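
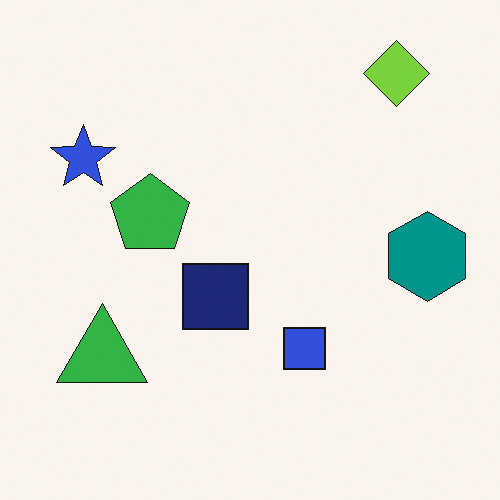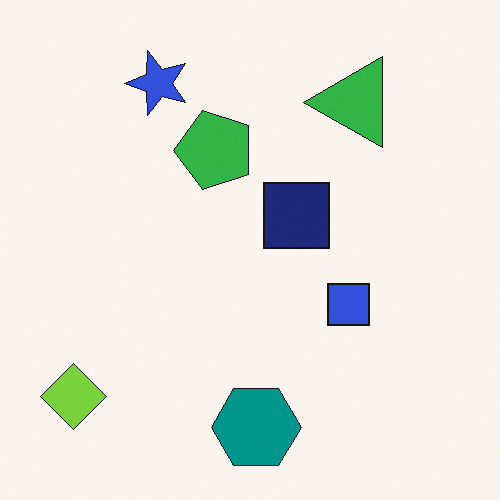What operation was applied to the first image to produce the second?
The transformation is: transposed (reflected across the top-left ↔ bottom-right diagonal).

Shapes have swapped their row and column positions — what was in the top-right is now in the bottom-left — a diagonal reflection.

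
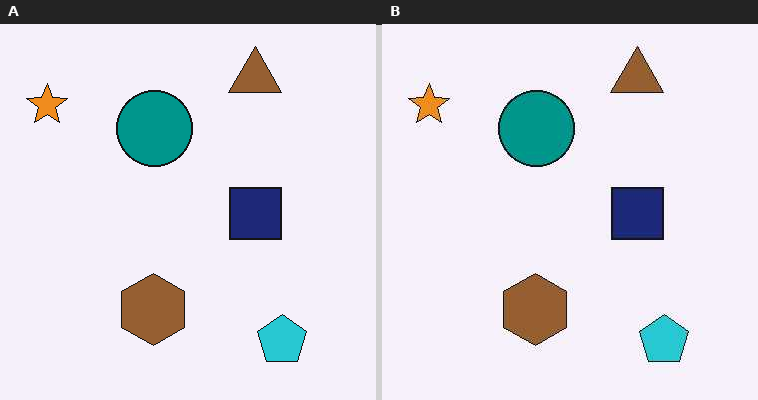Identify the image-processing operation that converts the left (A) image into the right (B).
JPEG-compressed with visible artifacts.

Blocky 8×8 compression artifacts appear around shape edges and the flat background shows ringing — characteristic JPEG degradation.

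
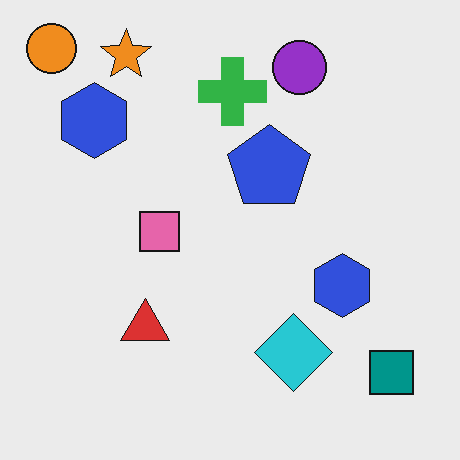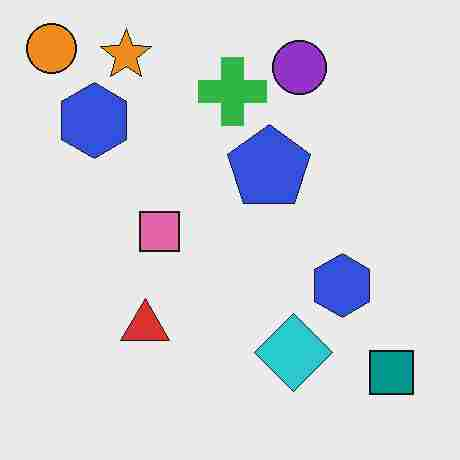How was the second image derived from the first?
This is the original image heavily JPEG-compressed with obvious blocking artifacts.

Blocky 8×8 compression artifacts appear around shape edges and the flat background shows ringing — characteristic JPEG degradation.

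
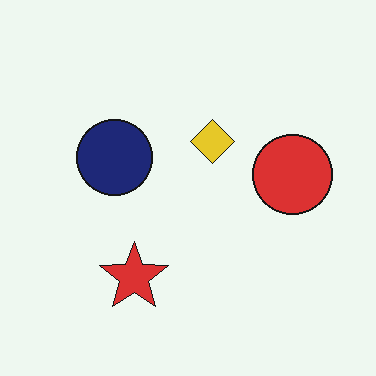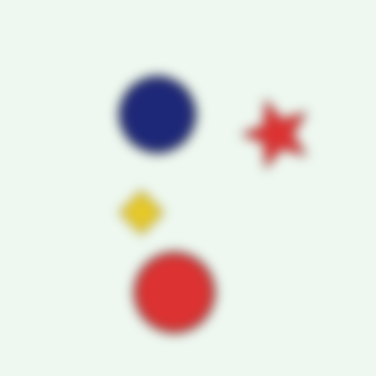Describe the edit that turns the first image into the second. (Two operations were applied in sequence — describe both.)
The transformation is: strongly gaussian-blurred, then transposed (reflected across the top-left ↔ bottom-right diagonal).

Shape edges and outlines are uniformly softened across the whole image. Shapes have swapped their row and column positions — what was in the top-right is now in the bottom-left — a diagonal reflection.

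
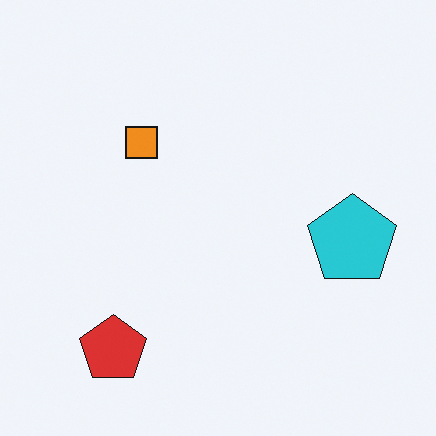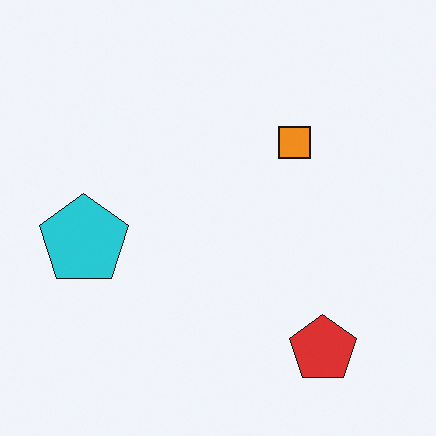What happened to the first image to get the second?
Flipped horizontally (left ↔ right).

The cyan pentagon is in the right of the first image and the left of the second — shapes on opposite sides of the vertical midline have swapped in a mirror flip.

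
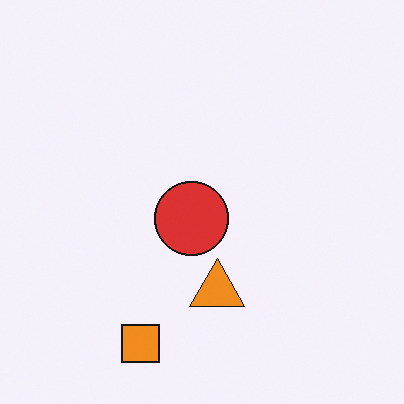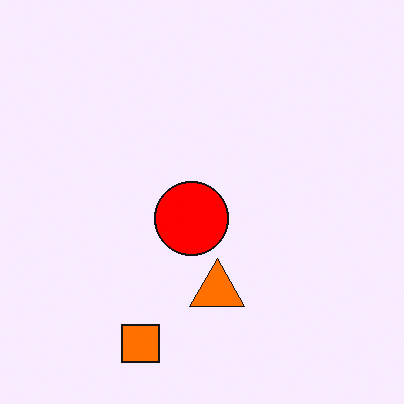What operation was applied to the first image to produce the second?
The transformation is: made much more vivid (saturation change).

All colors are more vivid — a global saturation change.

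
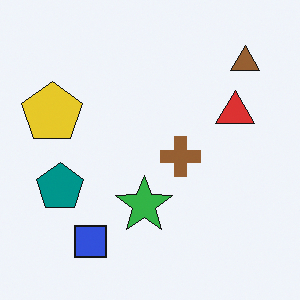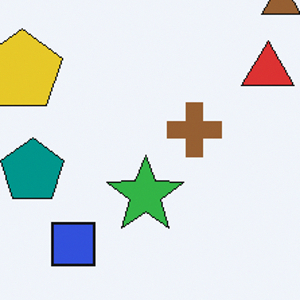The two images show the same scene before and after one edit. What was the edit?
It was cropped to a modestly smaller region and rescaled.

The visible shapes are larger and the field of view is narrower; shapes near the original edges may be partly or wholly outside the frame — a crop-and-rescale.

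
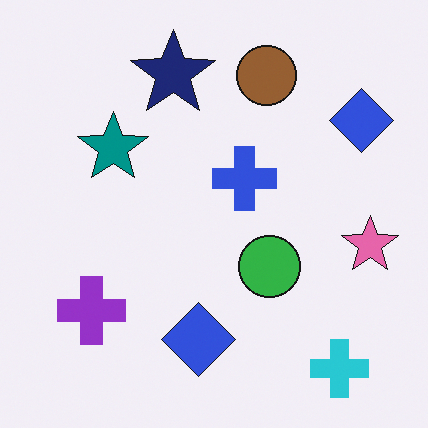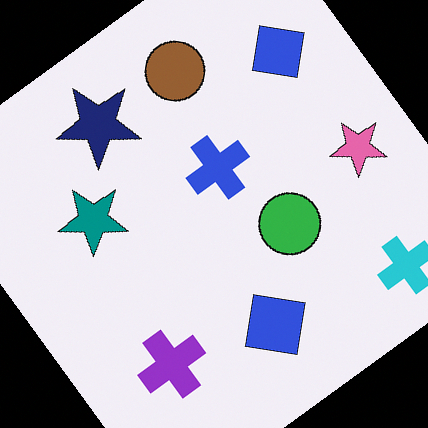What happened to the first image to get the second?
This is the original image rotated counter-clockwise by a large amount — several tens of degrees.

Every shape is tilted by the same angle and the image corners show triangular fill wedges — a whole-image rotation by a non-right angle.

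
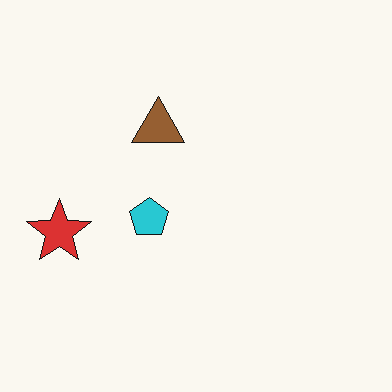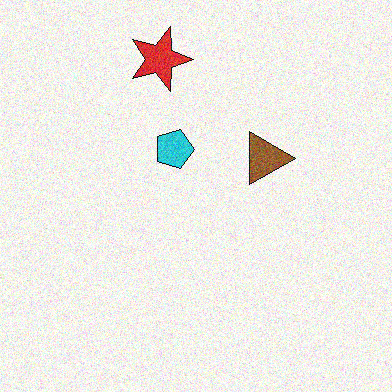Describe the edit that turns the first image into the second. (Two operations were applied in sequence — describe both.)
This is the original image rotated 90° clockwise, then degraded with moderate additive noise.

The red star sits in the left of the first image and the top of the second — consistent with a whole-image 90° clockwise rotation. Random speckle covers the whole image, including the flat background.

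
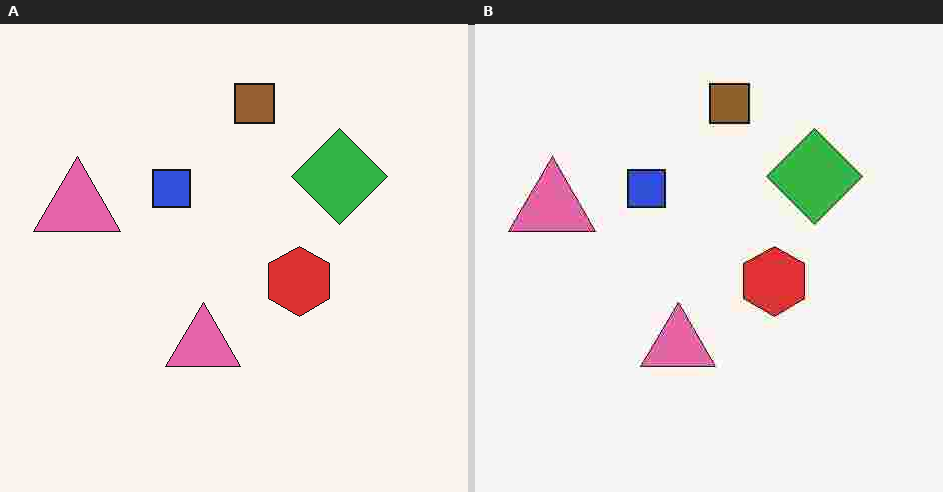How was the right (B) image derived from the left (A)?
It was heavily JPEG-compressed with obvious blocking artifacts.

Blocky 8×8 compression artifacts appear around shape edges and the flat background shows ringing — characteristic JPEG degradation.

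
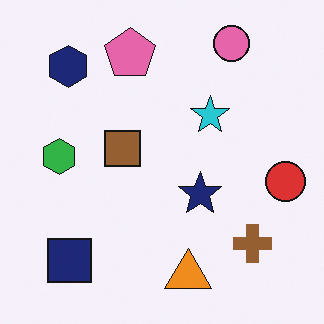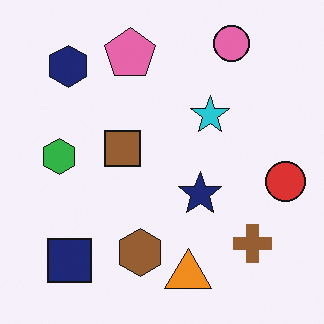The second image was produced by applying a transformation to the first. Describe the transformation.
Overlaid with an additional brown hexagon.

A brown hexagon appears in the second image that is absent from the first.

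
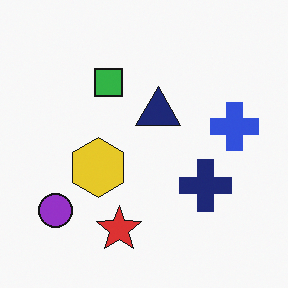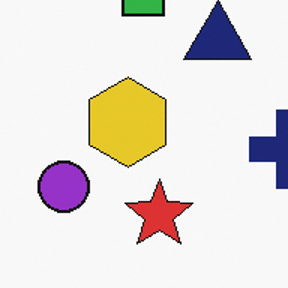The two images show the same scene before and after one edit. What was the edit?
This is the original image cropped slightly and scaled back up.

The visible shapes are larger and the field of view is narrower; shapes near the original edges may be partly or wholly outside the frame — a crop-and-rescale.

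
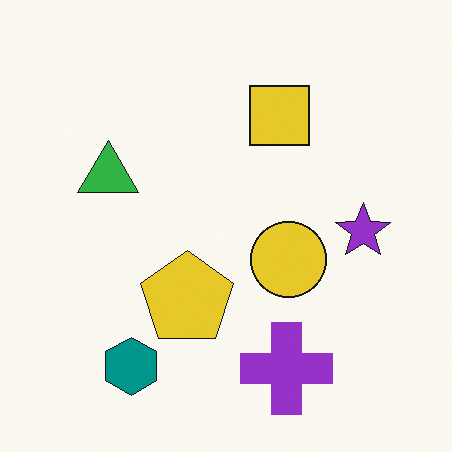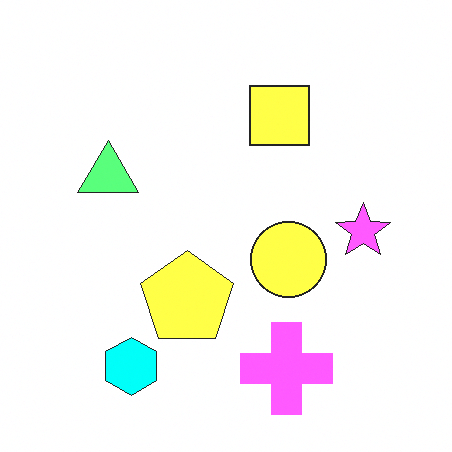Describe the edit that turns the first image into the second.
This is the original image substantially brightened.

Every pixel — background and shapes alike — is uniformly brightened.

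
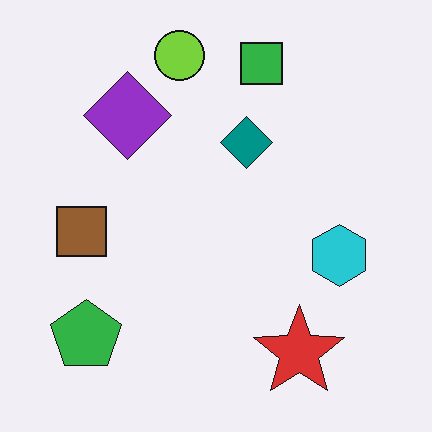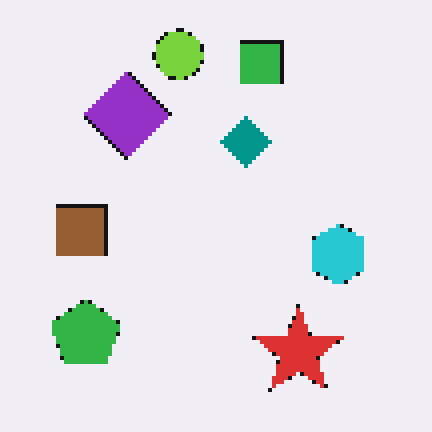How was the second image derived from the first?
The second image is the first lightly pixelated (a mild mosaic effect).

Shapes are reduced to large square blocks; fine edges and outlines are lost — a downscale-then-upscale (mosaic) effect.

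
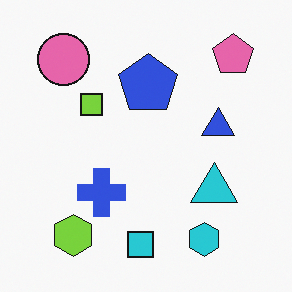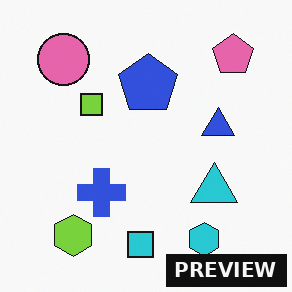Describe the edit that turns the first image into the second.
The transformation is: watermarked with the text "PREVIEW" in the lower-right corner.

A dark label reading "PREVIEW" appears in the lower-right corner.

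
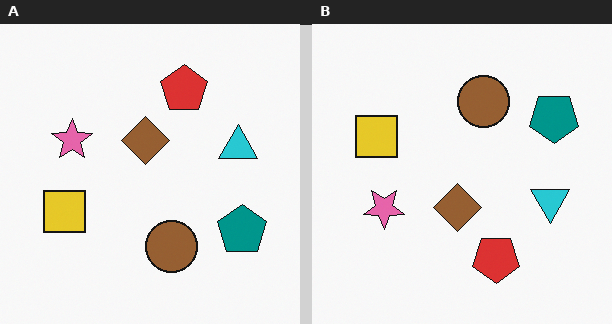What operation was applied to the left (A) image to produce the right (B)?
Flipped vertically (top ↔ bottom).

The red pentagon is in the top of the left (A) image and the bottom of the right (B) — shapes on opposite sides of the horizontal midline have swapped in a mirror flip.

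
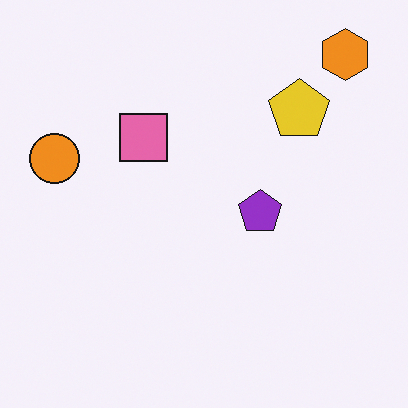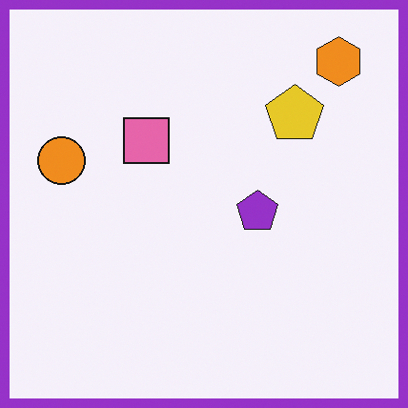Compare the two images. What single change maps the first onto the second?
Framed with a purple border.

A solid purple frame runs around the edge of the second image, with the content slightly shrunk inside it.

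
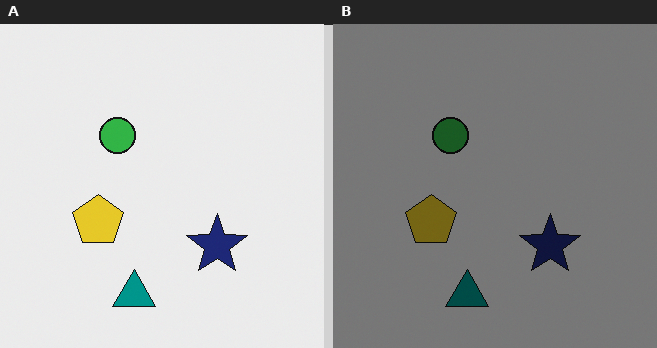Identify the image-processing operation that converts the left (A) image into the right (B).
This is the original image noticeably darkened.

Every pixel — background and shapes alike — is uniformly darkened.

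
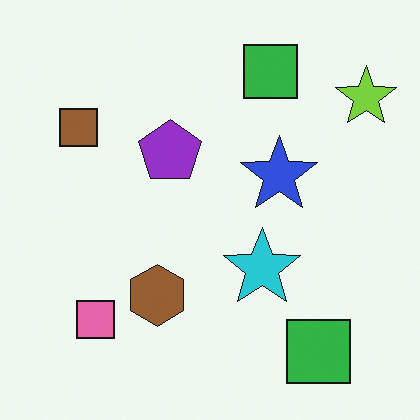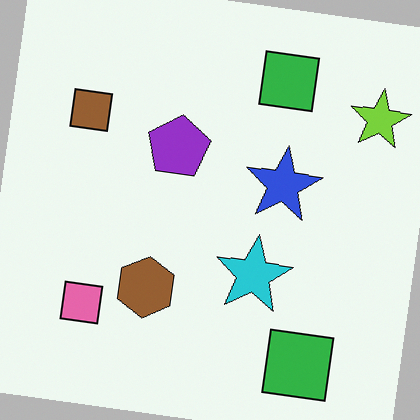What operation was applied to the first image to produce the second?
This is the original image rotated clockwise by a small amount.

Every shape is tilted by the same angle and the image corners show triangular fill wedges — a whole-image rotation by a non-right angle.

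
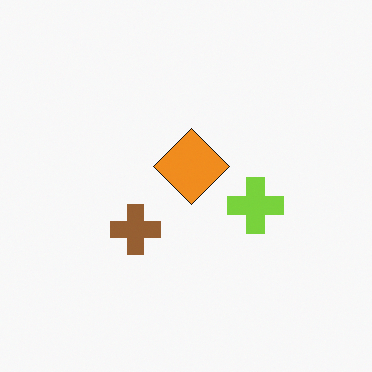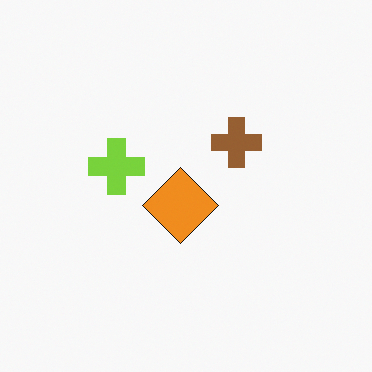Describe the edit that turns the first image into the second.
The image was rotated 180°.

The lime cross sits in the right of the first image and the left of the second — consistent with a whole-image 180° rotation.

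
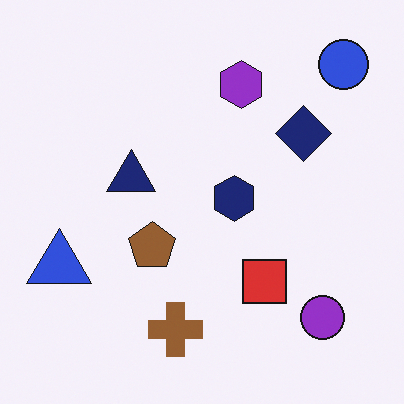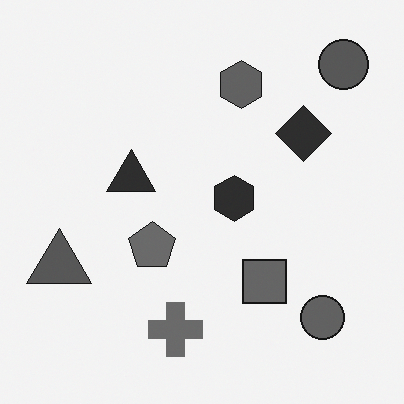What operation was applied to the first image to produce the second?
This is the original image converted to grayscale.

All color is removed — every shape is now a shade of grey.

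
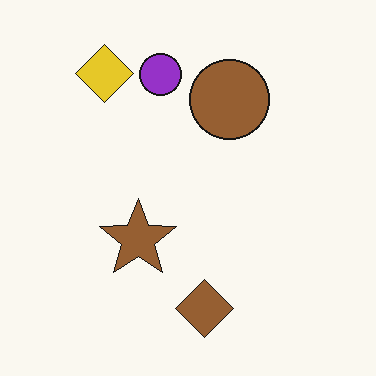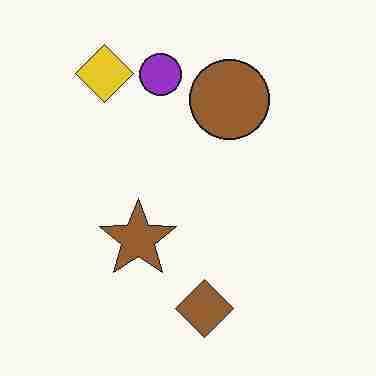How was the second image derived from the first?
This is the original image heavily JPEG-compressed with obvious blocking artifacts.

Blocky 8×8 compression artifacts appear around shape edges and the flat background shows ringing — characteristic JPEG degradation.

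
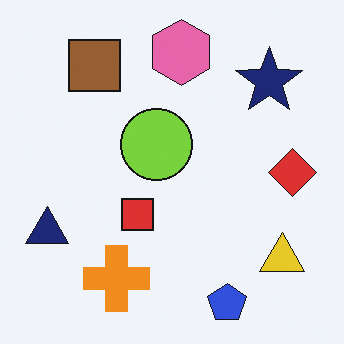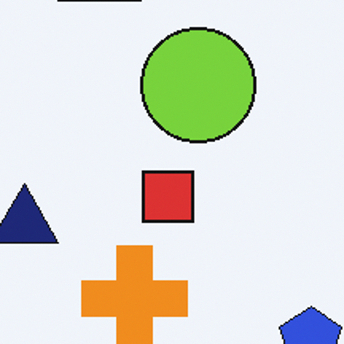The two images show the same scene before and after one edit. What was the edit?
The second image is the first cropped to a modestly smaller region and rescaled.

The visible shapes are larger and the field of view is narrower; shapes near the original edges may be partly or wholly outside the frame — a crop-and-rescale.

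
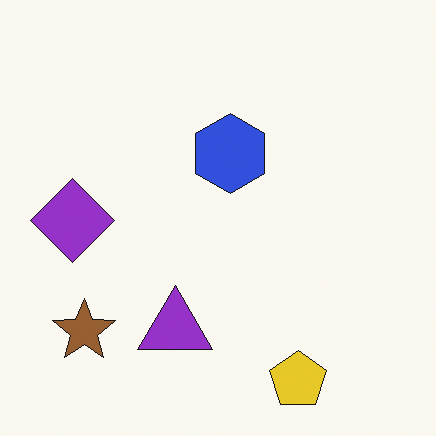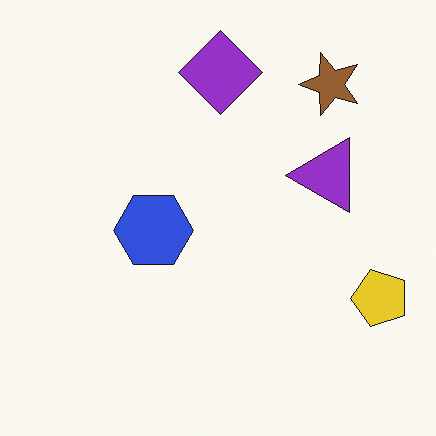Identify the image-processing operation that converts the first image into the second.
It was transposed (reflected across the top-left ↔ bottom-right diagonal).

Shapes have swapped their row and column positions — what was in the top-right is now in the bottom-left — a diagonal reflection.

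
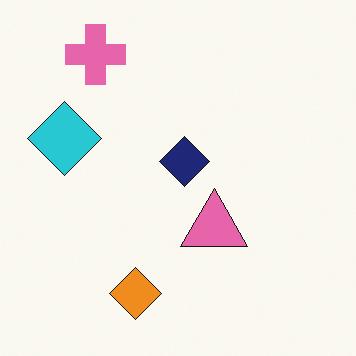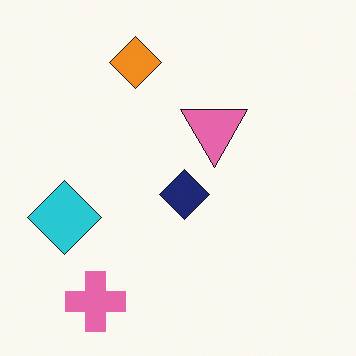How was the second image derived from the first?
The second image is the first flipped vertically (top ↔ bottom).

The pink cross is in the top-left of the first image and the bottom-left of the second — shapes on opposite sides of the horizontal midline have swapped in a mirror flip.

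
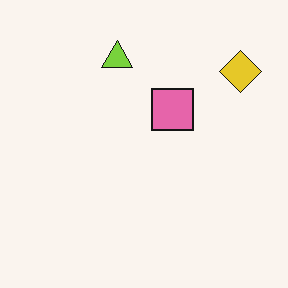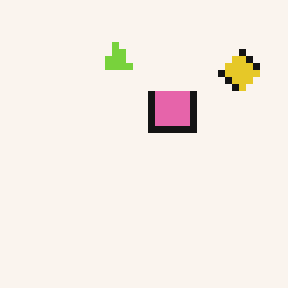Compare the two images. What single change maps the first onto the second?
The transformation is: pixelated into visible square blocks.

Shapes are reduced to large square blocks; fine edges and outlines are lost — a downscale-then-upscale (mosaic) effect.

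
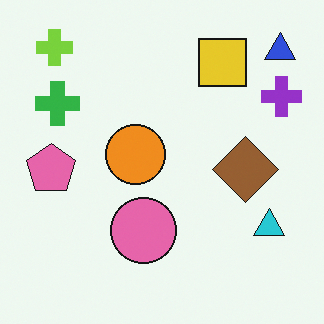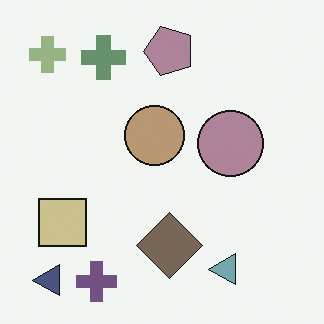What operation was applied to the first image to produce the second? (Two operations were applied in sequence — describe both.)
The image was transposed (reflected across the top-left ↔ bottom-right diagonal), then made much more muted (saturation change).

Shapes have swapped their row and column positions — what was in the top-right is now in the bottom-left — a diagonal reflection. All colors are more muted and greyish — a global saturation change.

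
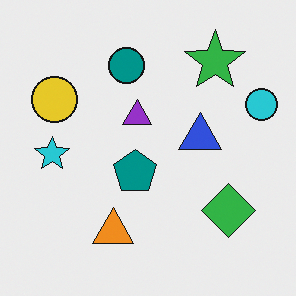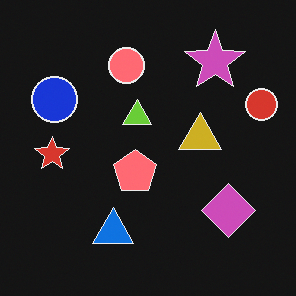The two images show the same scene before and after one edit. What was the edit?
The second image is the first color-inverted (negative).

The light background has become dark and every shape's color is its complement — a photographic negative.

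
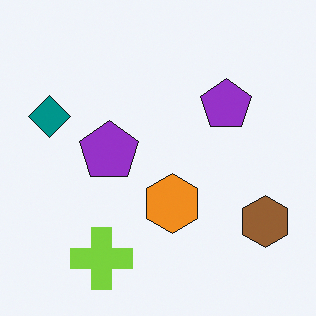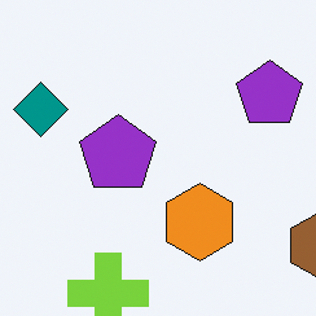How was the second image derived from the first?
This is the original image cropped slightly and scaled back up.

The visible shapes are larger and the field of view is narrower; shapes near the original edges may be partly or wholly outside the frame — a crop-and-rescale.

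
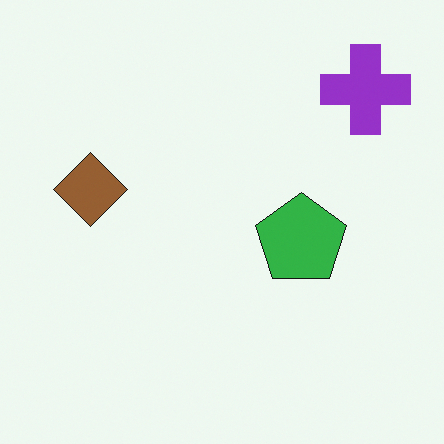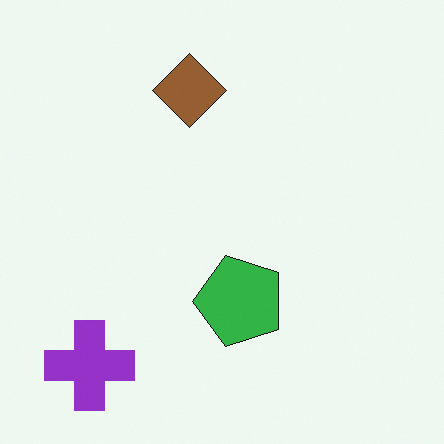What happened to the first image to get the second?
The image was transposed (reflected across the top-left ↔ bottom-right diagonal).

Shapes have swapped their row and column positions — what was in the top-right is now in the bottom-left — a diagonal reflection.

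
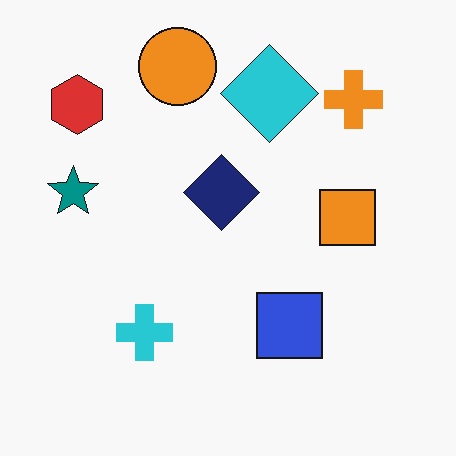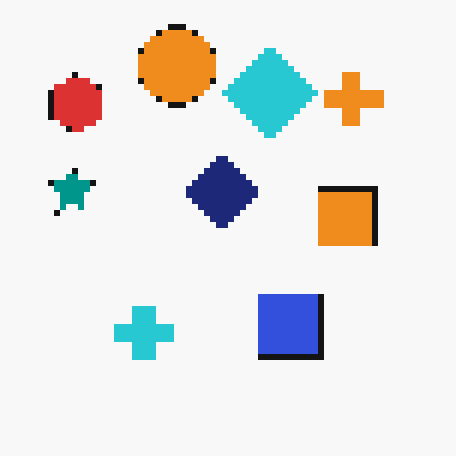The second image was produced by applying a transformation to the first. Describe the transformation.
This is the original image moderately pixelated.

Shapes are reduced to large square blocks; fine edges and outlines are lost — a downscale-then-upscale (mosaic) effect.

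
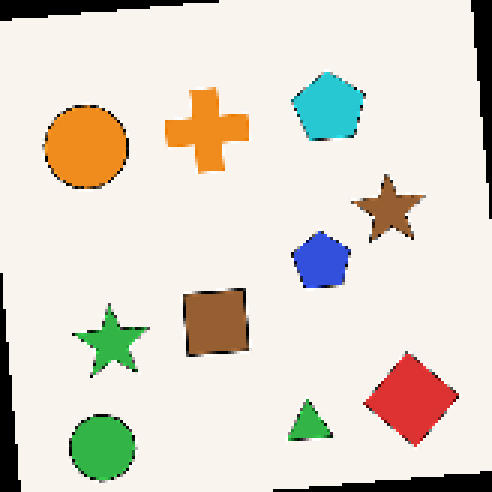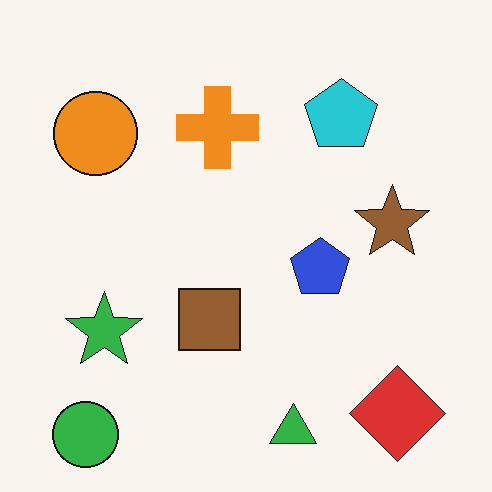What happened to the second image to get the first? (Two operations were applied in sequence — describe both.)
The transformation is: rotated counter-clockwise by a few degrees, then mildly pixelated.

Every shape is tilted by the same angle and the image corners show triangular fill wedges — a whole-image rotation by a non-right angle. Shapes are reduced to large square blocks; fine edges and outlines are lost — a downscale-then-upscale (mosaic) effect.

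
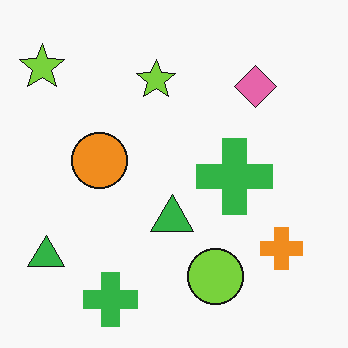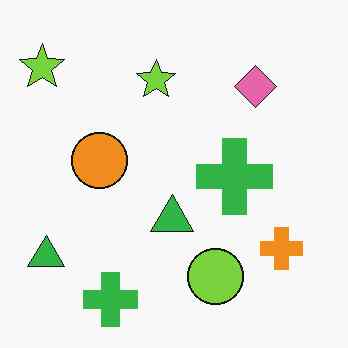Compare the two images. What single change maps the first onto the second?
The image was JPEG-compressed with visible artifacts.

Blocky 8×8 compression artifacts appear around shape edges and the flat background shows ringing — characteristic JPEG degradation.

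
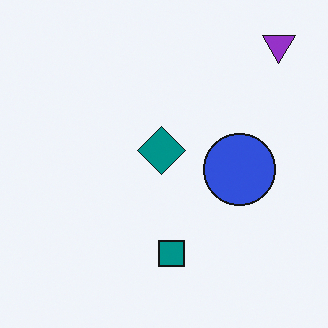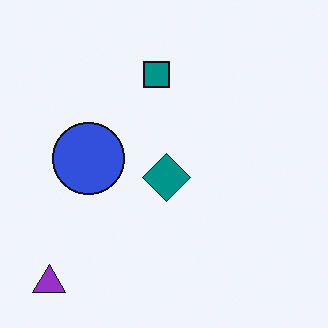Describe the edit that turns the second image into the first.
The first image is the second rotated 180°.

The purple triangle sits in the bottom-left of the second image and the top-right of the first — consistent with a whole-image 180° rotation.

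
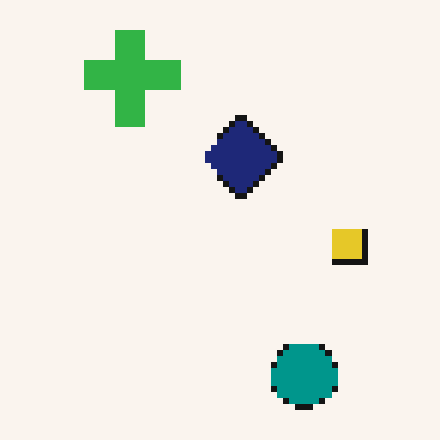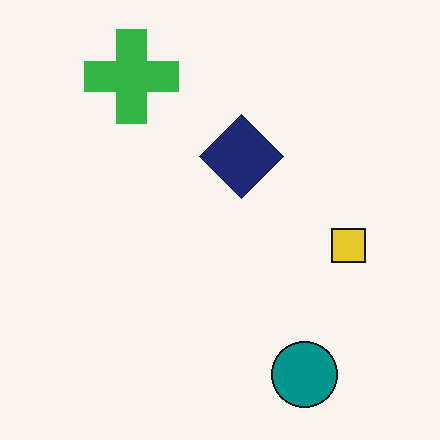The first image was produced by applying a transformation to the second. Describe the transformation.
The image was moderately pixelated.

Shapes are reduced to large square blocks; fine edges and outlines are lost — a downscale-then-upscale (mosaic) effect.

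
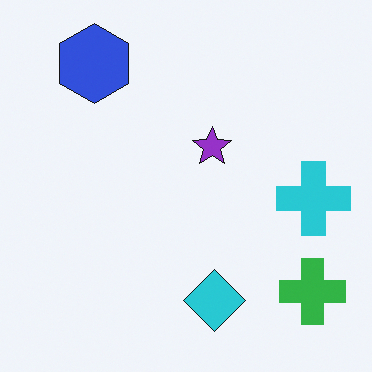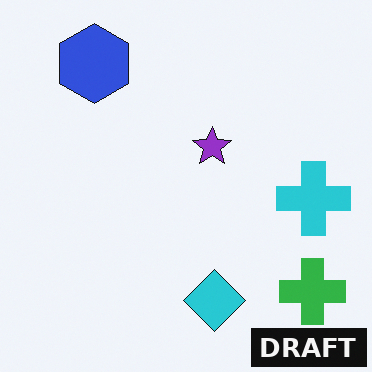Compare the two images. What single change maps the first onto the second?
Watermarked with the text "DRAFT" in the lower-right corner.

A dark label reading "DRAFT" appears in the lower-right corner.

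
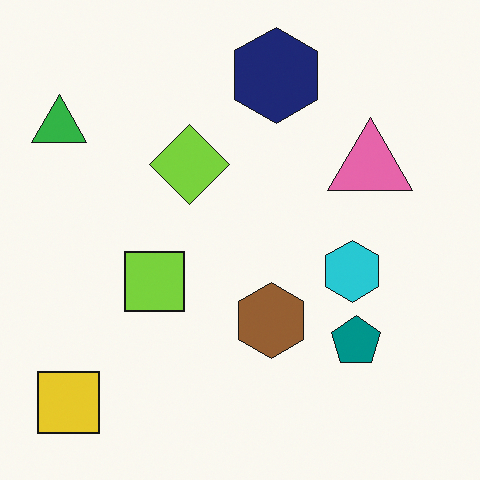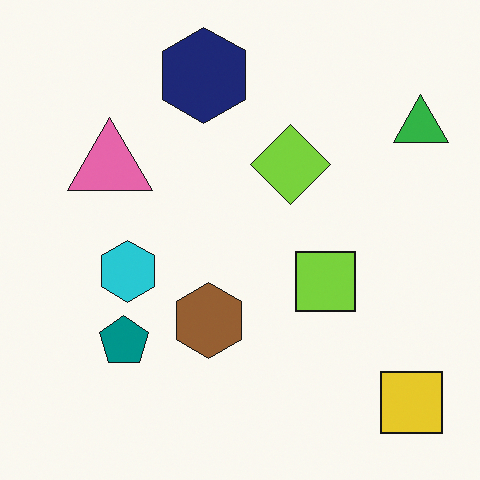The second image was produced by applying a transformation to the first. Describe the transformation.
The image was flipped horizontally (left ↔ right).

The green triangle is in the top-left of the first image and the top-right of the second — shapes on opposite sides of the vertical midline have swapped in a mirror flip.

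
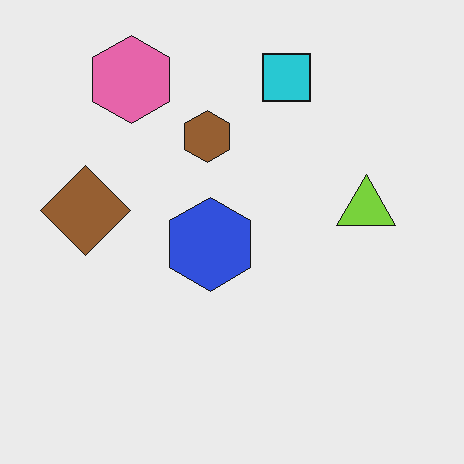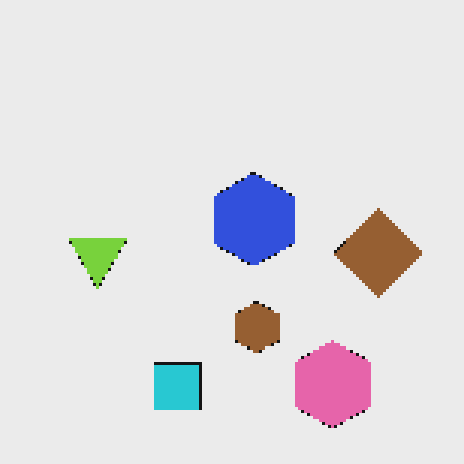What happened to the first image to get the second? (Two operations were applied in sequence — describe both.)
This is the original image rotated 180°, then mildly pixelated.

The pink hexagon sits in the top-left of the first image and the bottom-right of the second — consistent with a whole-image 180° rotation. Shapes are reduced to large square blocks; fine edges and outlines are lost — a downscale-then-upscale (mosaic) effect.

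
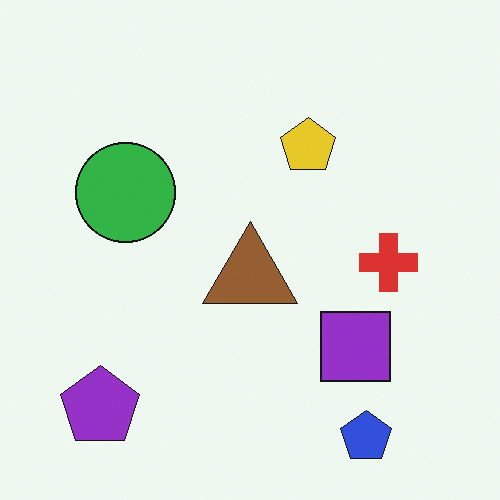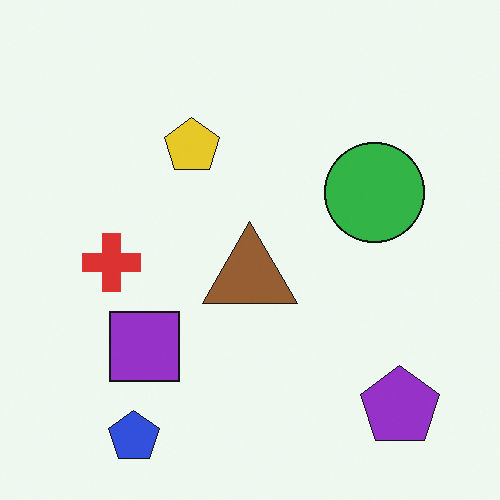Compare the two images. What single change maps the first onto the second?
The second image is the first flipped horizontally (left ↔ right).

The purple pentagon is in the bottom-left of the first image and the bottom-right of the second — shapes on opposite sides of the vertical midline have swapped in a mirror flip.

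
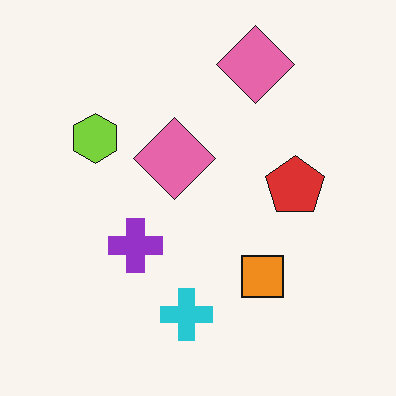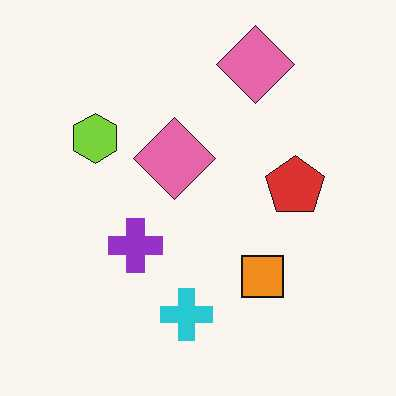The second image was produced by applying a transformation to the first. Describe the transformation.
The second image is the first JPEG-compressed with visible artifacts.

Blocky 8×8 compression artifacts appear around shape edges and the flat background shows ringing — characteristic JPEG degradation.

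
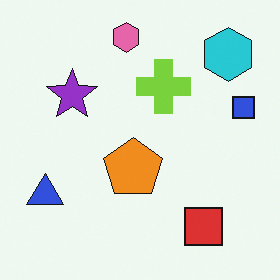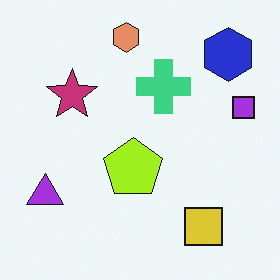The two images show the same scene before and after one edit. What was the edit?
The second image is the first hue-shifted slightly.

Every shape's color has rotated by the same amount around the hue wheel — a uniform hue shift.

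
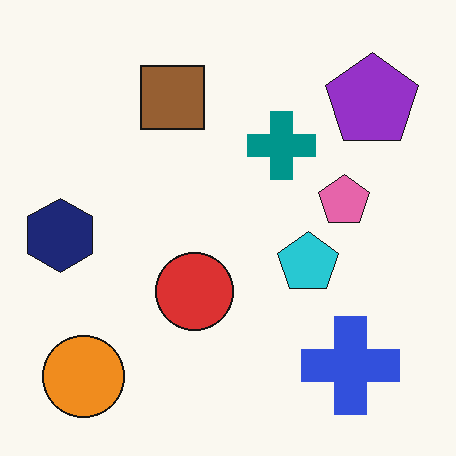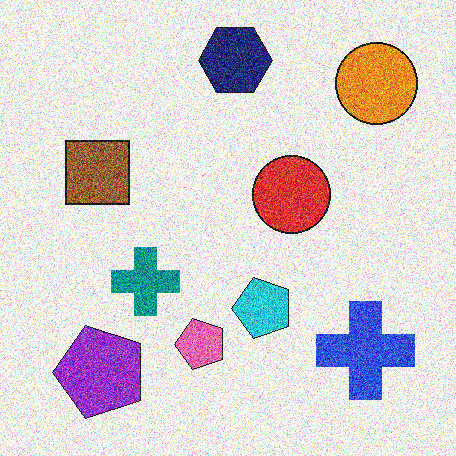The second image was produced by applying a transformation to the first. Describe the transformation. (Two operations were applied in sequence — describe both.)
This is the original image degraded with heavy additive noise, then transposed (reflected across the top-left ↔ bottom-right diagonal).

Random speckle covers the whole image, including the flat background. Shapes have swapped their row and column positions — what was in the top-right is now in the bottom-left — a diagonal reflection.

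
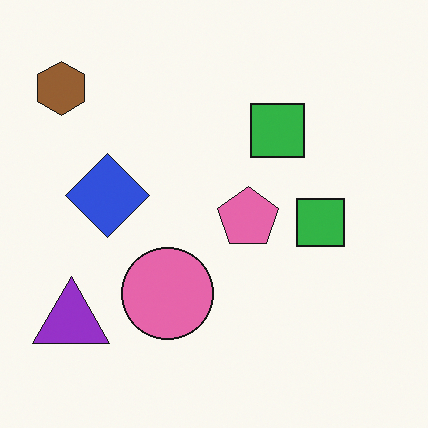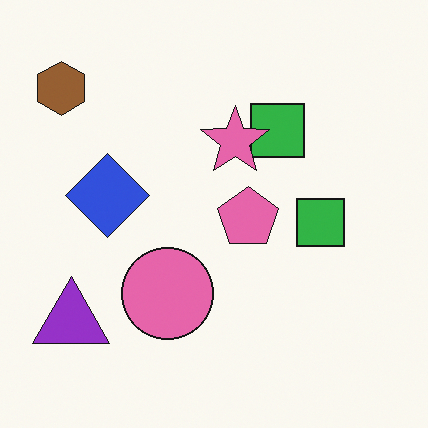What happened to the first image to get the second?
The transformation is: overlaid with an additional pink star.

A pink star appears in the second image that is absent from the first.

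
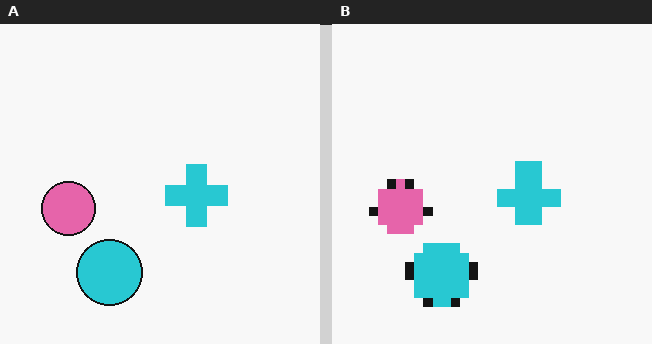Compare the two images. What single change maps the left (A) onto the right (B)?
The right (B) image is the left (A) coarsely pixelated.

Shapes are reduced to large square blocks; fine edges and outlines are lost — a downscale-then-upscale (mosaic) effect.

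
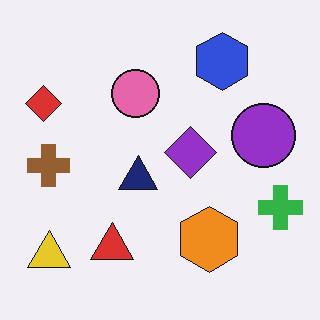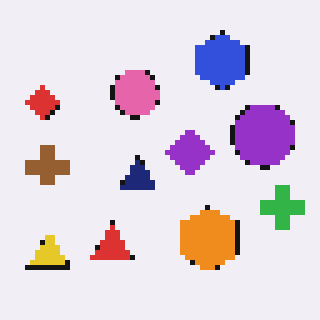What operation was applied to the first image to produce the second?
This is the original image mildly pixelated.

Shapes are reduced to large square blocks; fine edges and outlines are lost — a downscale-then-upscale (mosaic) effect.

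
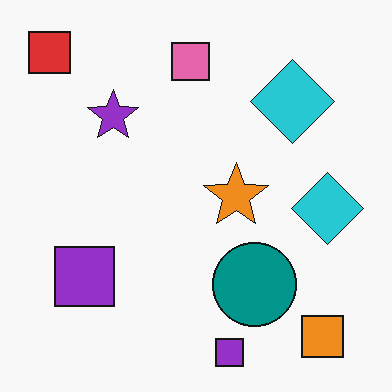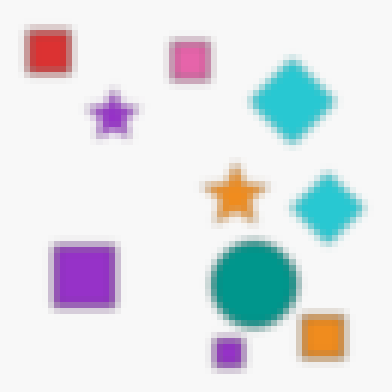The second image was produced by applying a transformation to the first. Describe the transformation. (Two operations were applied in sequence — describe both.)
The transformation is: moderately blurred, then pixelated into visible square blocks.

Shape edges and outlines are uniformly softened across the whole image. Shapes are reduced to large square blocks; fine edges and outlines are lost — a downscale-then-upscale (mosaic) effect.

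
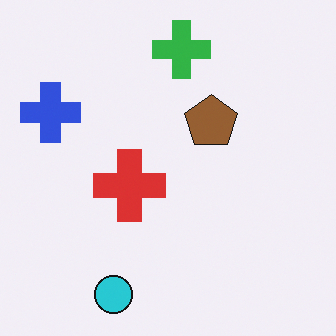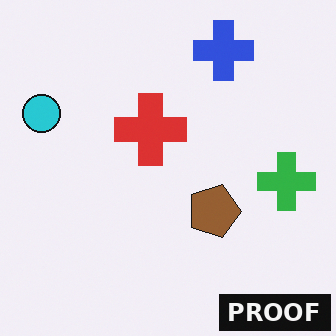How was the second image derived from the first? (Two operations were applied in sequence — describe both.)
This is the original image rotated 90° clockwise, then watermarked with the text "PROOF" in the lower-right corner.

The cyan circle sits in the bottom of the first image and the left of the second — consistent with a whole-image 90° clockwise rotation. A dark label reading "PROOF" appears in the lower-right corner.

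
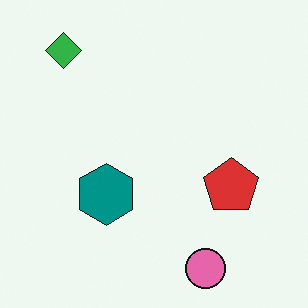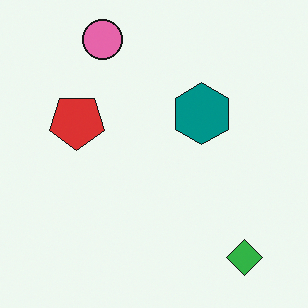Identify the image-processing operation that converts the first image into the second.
Rotated 180°.

The green diamond sits in the top-left of the first image and the bottom-right of the second — consistent with a whole-image 180° rotation.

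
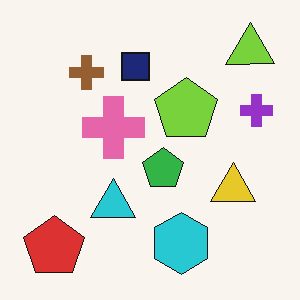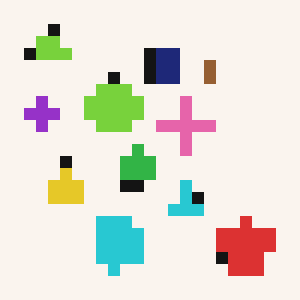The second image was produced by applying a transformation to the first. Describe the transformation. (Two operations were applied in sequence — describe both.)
The transformation is: flipped horizontally (left ↔ right), then coarsely pixelated.

The purple cross is in the right of the first image and the left of the second — shapes on opposite sides of the vertical midline have swapped in a mirror flip. Shapes are reduced to large square blocks; fine edges and outlines are lost — a downscale-then-upscale (mosaic) effect.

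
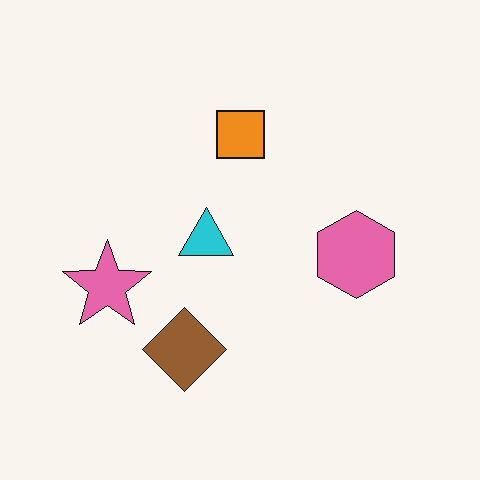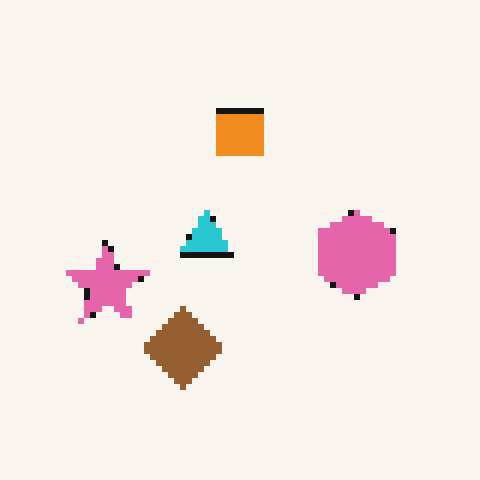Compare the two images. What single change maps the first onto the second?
Pixelated into visible square blocks.

Shapes are reduced to large square blocks; fine edges and outlines are lost — a downscale-then-upscale (mosaic) effect.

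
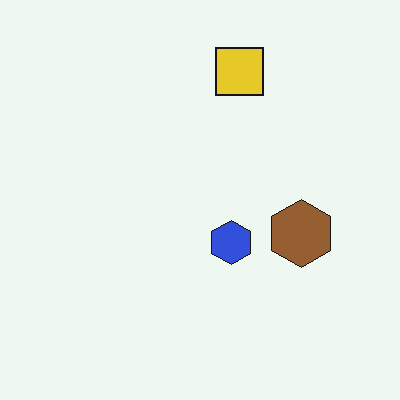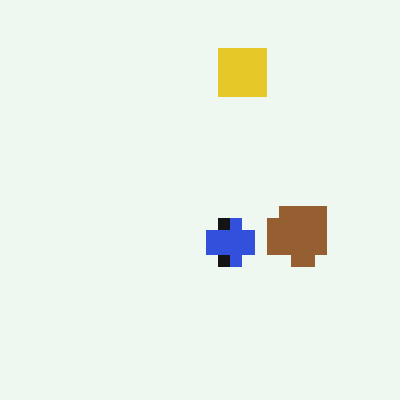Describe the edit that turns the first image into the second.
This is the original image coarsely pixelated.

Shapes are reduced to large square blocks; fine edges and outlines are lost — a downscale-then-upscale (mosaic) effect.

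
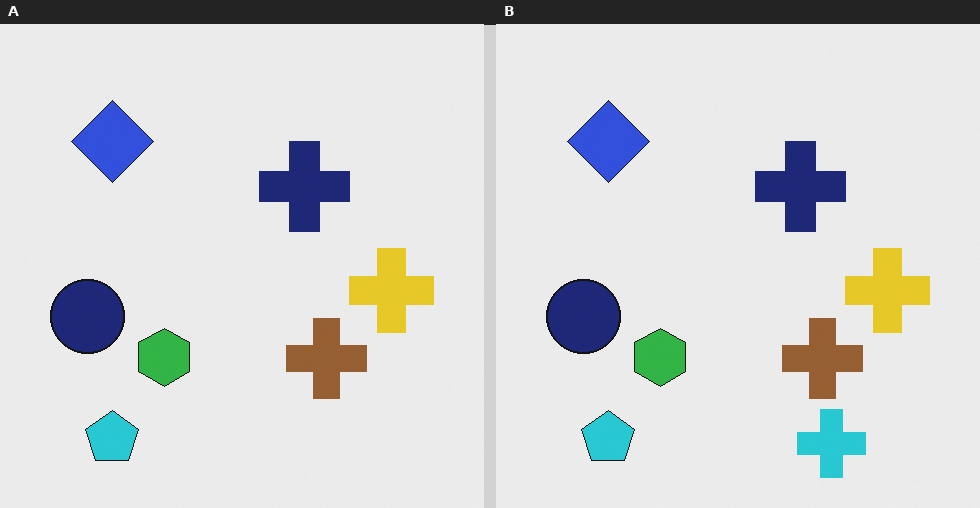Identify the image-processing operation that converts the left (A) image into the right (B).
Overlaid with an additional cyan cross.

A cyan cross appears in the right (B) image that is absent from the left (A).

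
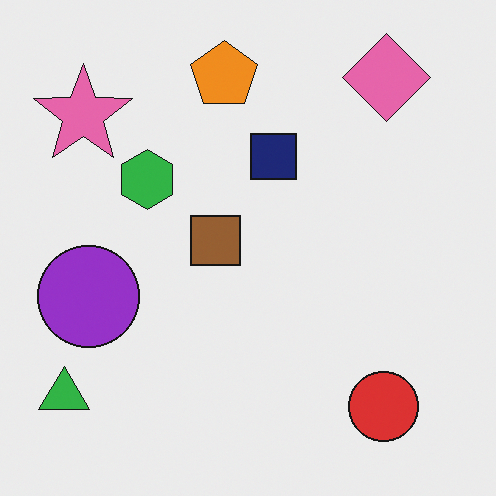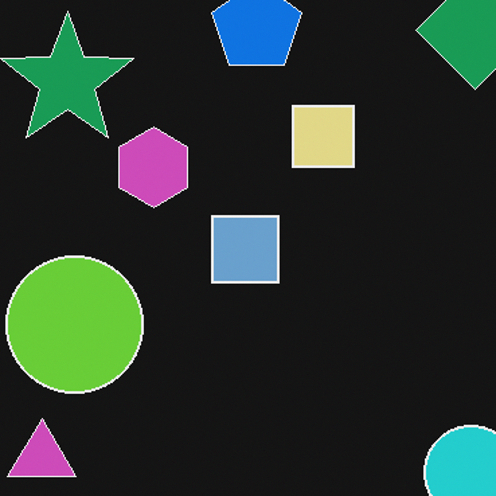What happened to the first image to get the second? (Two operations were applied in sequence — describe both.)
This is the original image color-inverted (negative), then cropped to a modestly smaller region and rescaled.

The light background has become dark and every shape's color is its complement — a photographic negative. The visible shapes are larger and the field of view is narrower; shapes near the original edges may be partly or wholly outside the frame — a crop-and-rescale.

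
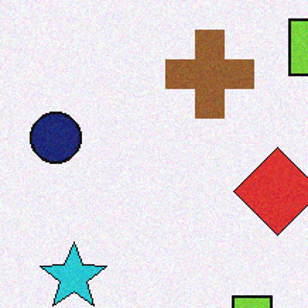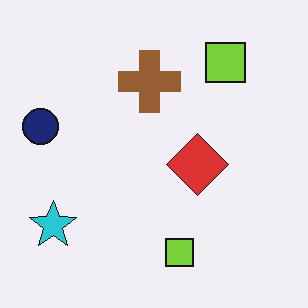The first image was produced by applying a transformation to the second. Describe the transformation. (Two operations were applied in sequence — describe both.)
It was degraded with a light layer of grain, then cropped to a modestly smaller region and rescaled.

Random speckle covers the whole image, including the flat background. The visible shapes are larger and the field of view is narrower; shapes near the original edges may be partly or wholly outside the frame — a crop-and-rescale.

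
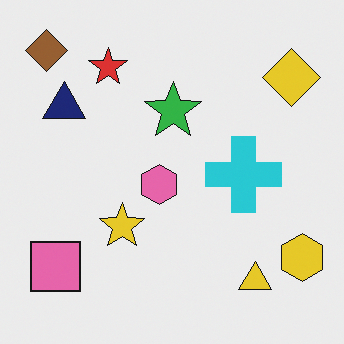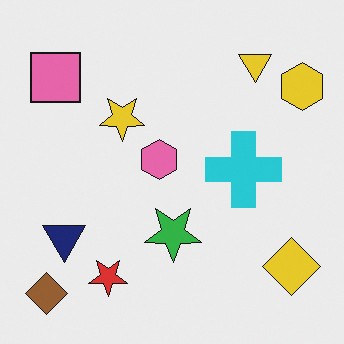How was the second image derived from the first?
It was flipped vertically (top ↔ bottom).

The brown diamond is in the top-left of the first image and the bottom-left of the second — shapes on opposite sides of the horizontal midline have swapped in a mirror flip.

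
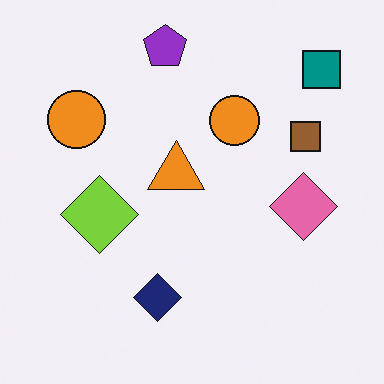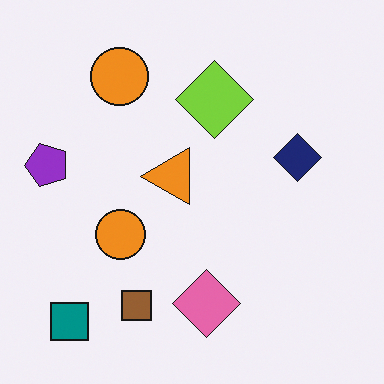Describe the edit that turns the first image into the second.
The second image is the first transposed (reflected across the top-left ↔ bottom-right diagonal).

Shapes have swapped their row and column positions — what was in the top-right is now in the bottom-left — a diagonal reflection.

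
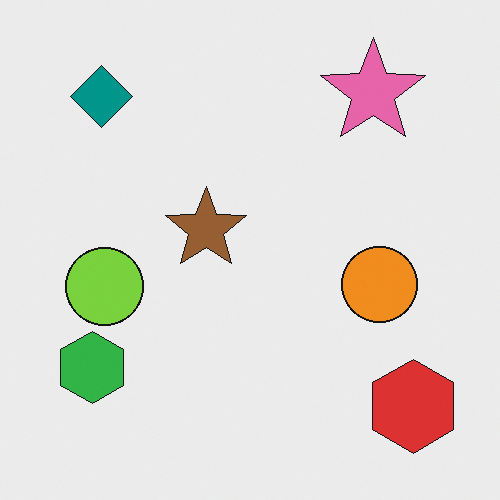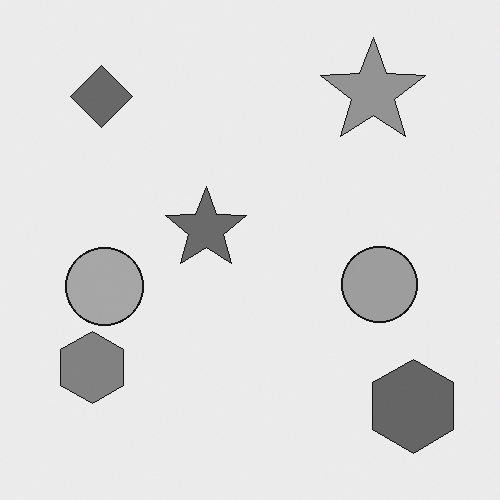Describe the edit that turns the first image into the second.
This is the original image converted to grayscale.

All color is removed — every shape is now a shade of grey.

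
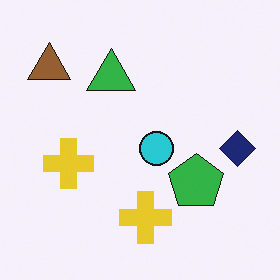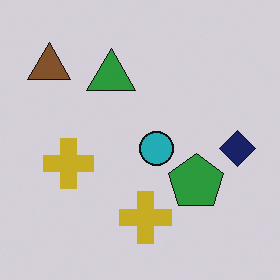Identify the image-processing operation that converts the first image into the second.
The transformation is: darkened a little.

Every pixel — background and shapes alike — is uniformly darkened.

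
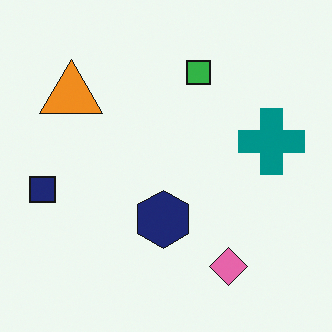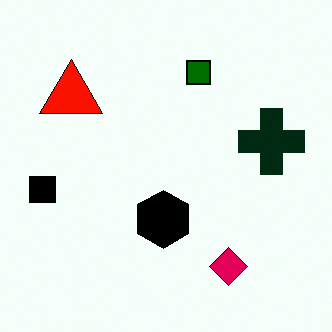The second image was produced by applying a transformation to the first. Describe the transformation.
The second image is the first given much higher contrast.

Tones are pushed away from mid-grey across the whole image — a global contrast change.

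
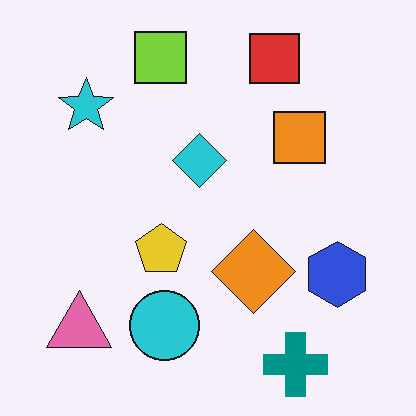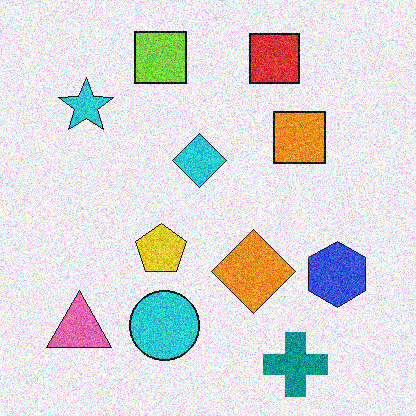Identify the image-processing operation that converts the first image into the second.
It was degraded with a thick layer of grain.

Random speckle covers the whole image, including the flat background.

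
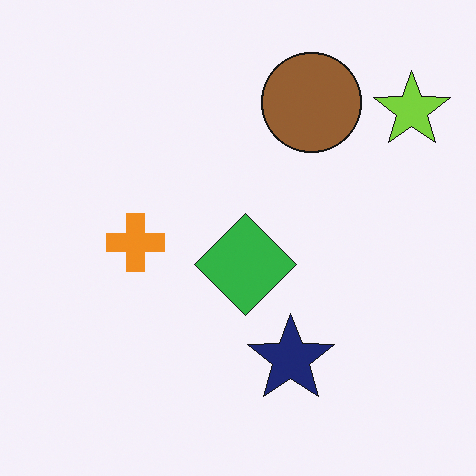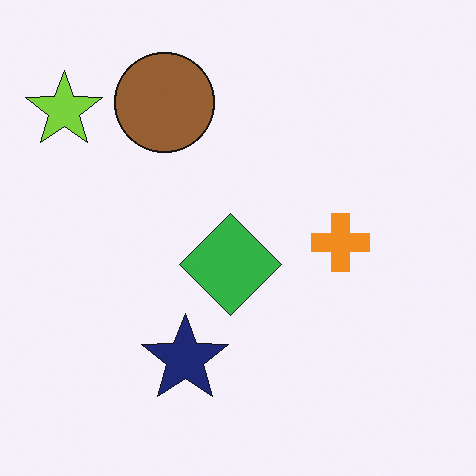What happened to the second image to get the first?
This is the original image flipped horizontally (left ↔ right).

The lime star is in the top-left of the second image and the top-right of the first — shapes on opposite sides of the vertical midline have swapped in a mirror flip.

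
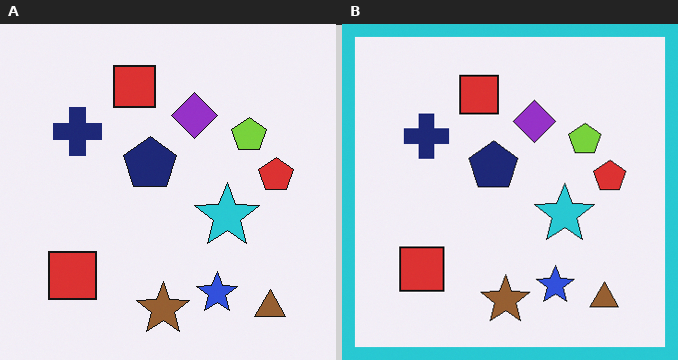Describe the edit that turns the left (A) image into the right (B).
The transformation is: framed with a cyan border.

A solid cyan frame runs around the edge of the right (B) image, with the content slightly shrunk inside it.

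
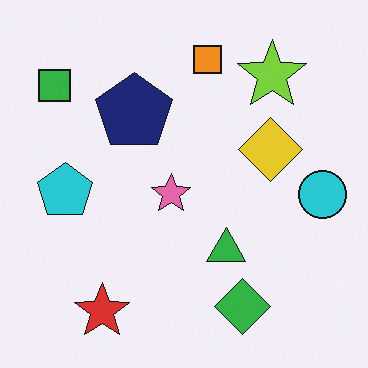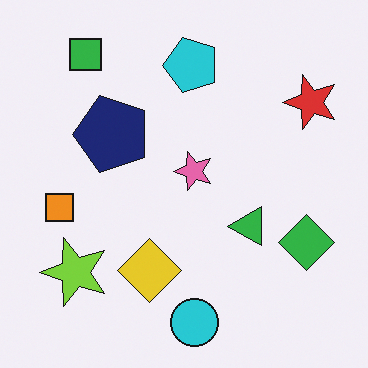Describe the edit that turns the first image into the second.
The image was transposed (reflected across the top-left ↔ bottom-right diagonal).

Shapes have swapped their row and column positions — what was in the top-right is now in the bottom-left — a diagonal reflection.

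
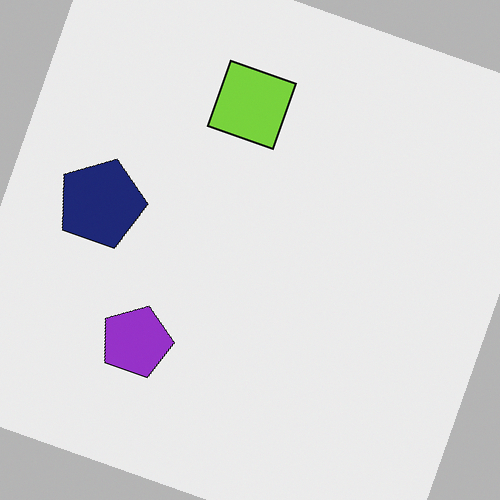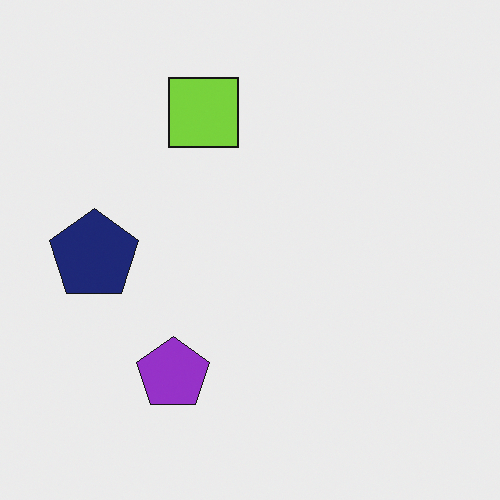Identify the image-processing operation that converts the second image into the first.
It was rotated clockwise by a clearly visible amount.

Every shape is tilted by the same angle and the image corners show triangular fill wedges — a whole-image rotation by a non-right angle.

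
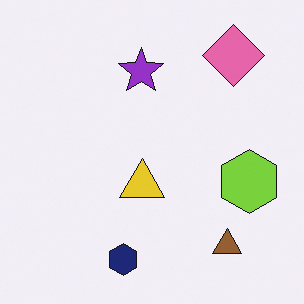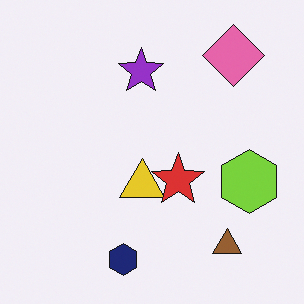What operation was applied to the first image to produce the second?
Overlaid with an additional red star.

A red star appears in the second image that is absent from the first.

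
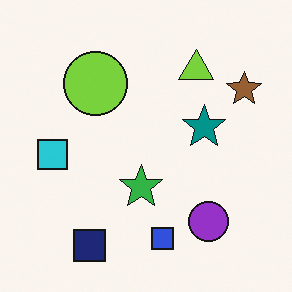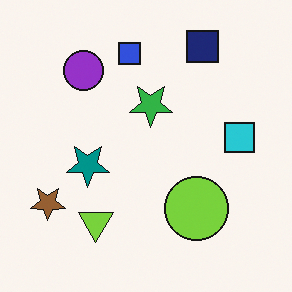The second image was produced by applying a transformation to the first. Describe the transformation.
The image was rotated 180°.

The navy square sits in the bottom-left of the first image and the top-right of the second — consistent with a whole-image 180° rotation.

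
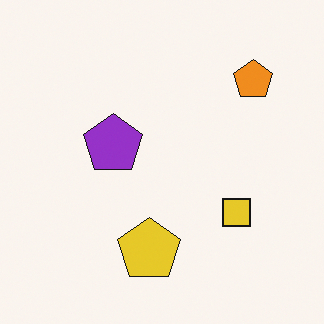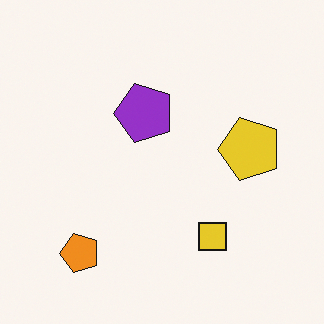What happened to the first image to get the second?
Transposed (reflected across the top-left ↔ bottom-right diagonal).

Shapes have swapped their row and column positions — what was in the top-right is now in the bottom-left — a diagonal reflection.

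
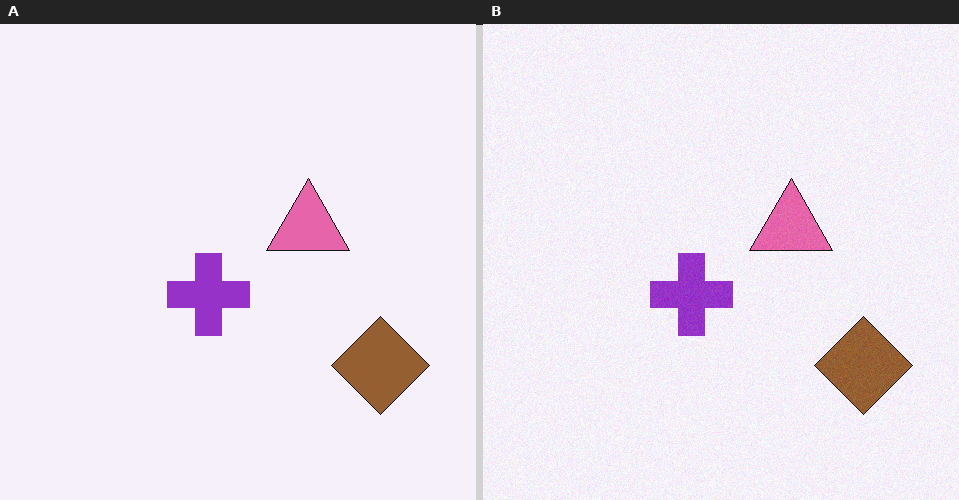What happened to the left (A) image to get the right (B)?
The transformation is: degraded with light additive noise.

Random speckle covers the whole image, including the flat background.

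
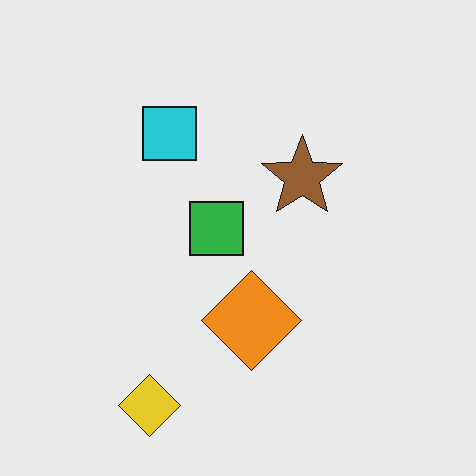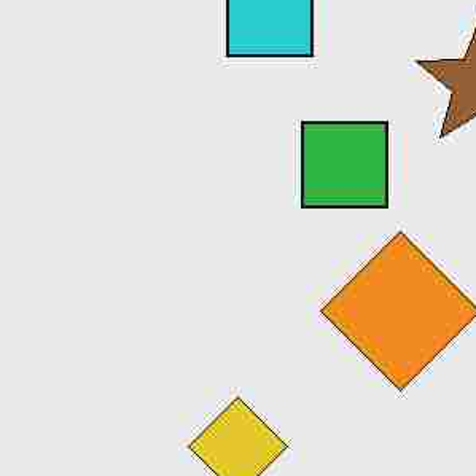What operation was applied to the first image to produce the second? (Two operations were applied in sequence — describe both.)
This is the original image heavily JPEG-compressed with obvious blocking artifacts, then cropped slightly and scaled back up.

Blocky 8×8 compression artifacts appear around shape edges and the flat background shows ringing — characteristic JPEG degradation. The visible shapes are larger and the field of view is narrower; shapes near the original edges may be partly or wholly outside the frame — a crop-and-rescale.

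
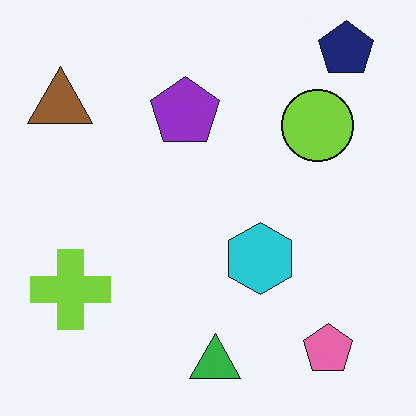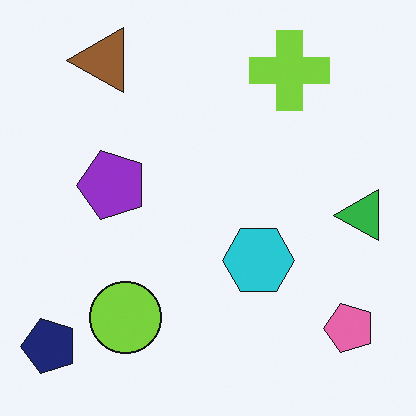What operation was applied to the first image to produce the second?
The second image is the first transposed (reflected across the top-left ↔ bottom-right diagonal).

Shapes have swapped their row and column positions — what was in the top-right is now in the bottom-left — a diagonal reflection.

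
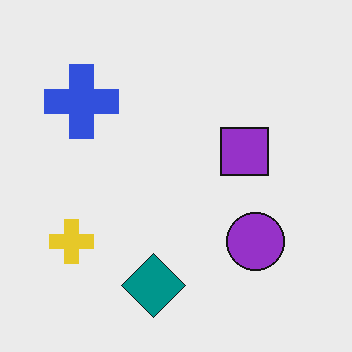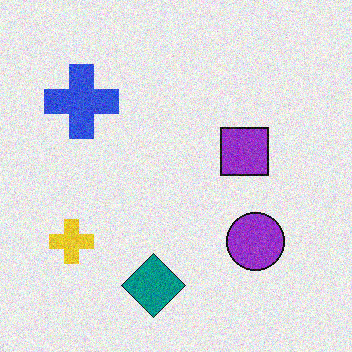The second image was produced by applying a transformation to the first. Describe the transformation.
This is the original image degraded with visible gaussian noise.

Random speckle covers the whole image, including the flat background.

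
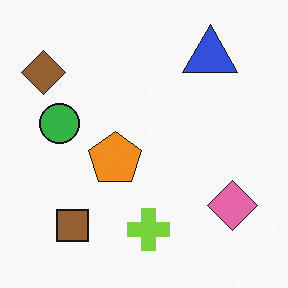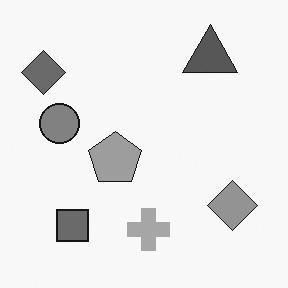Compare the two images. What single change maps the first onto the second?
It was converted to grayscale.

All color is removed — every shape is now a shade of grey.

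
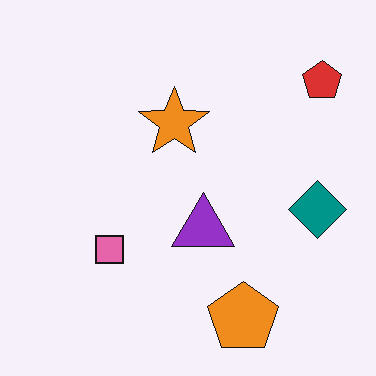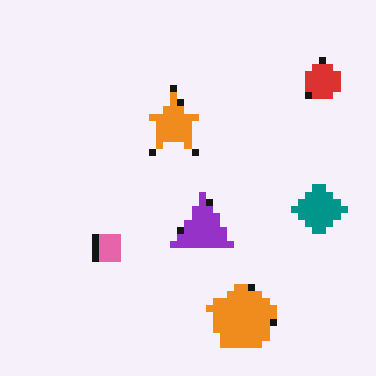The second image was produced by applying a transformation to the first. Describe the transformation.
The transformation is: moderately pixelated.

Shapes are reduced to large square blocks; fine edges and outlines are lost — a downscale-then-upscale (mosaic) effect.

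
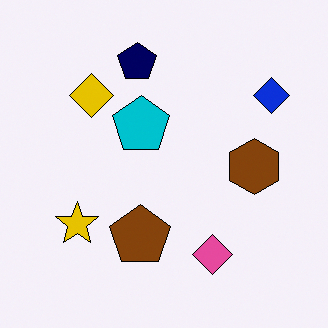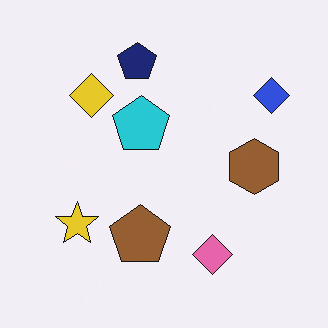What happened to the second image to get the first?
Given slightly increased contrast.

Tones are pushed away from mid-grey across the whole image — a global contrast change.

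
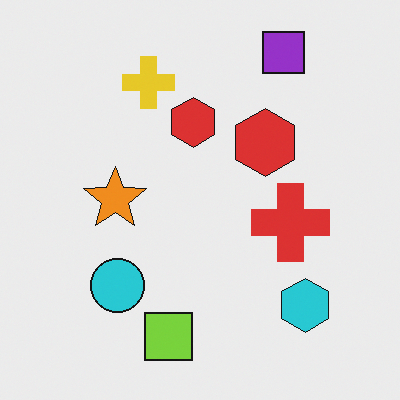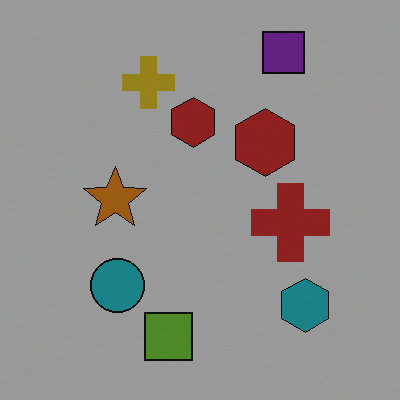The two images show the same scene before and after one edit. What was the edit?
The image was darkened a lot.

Every pixel — background and shapes alike — is uniformly darkened.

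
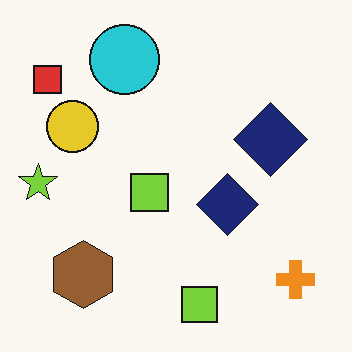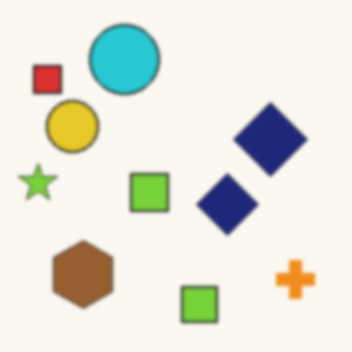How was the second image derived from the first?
This is the original image lightly blurred.

Shape edges and outlines are uniformly softened across the whole image.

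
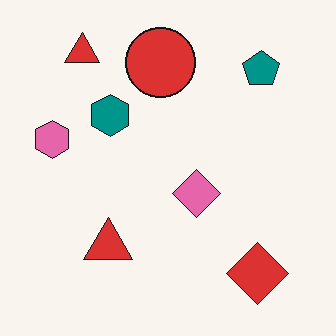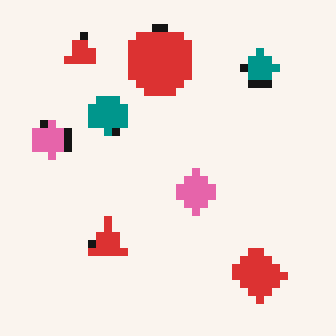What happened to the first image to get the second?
Moderately pixelated.

Shapes are reduced to large square blocks; fine edges and outlines are lost — a downscale-then-upscale (mosaic) effect.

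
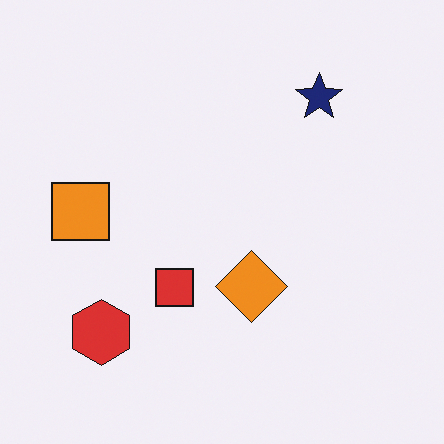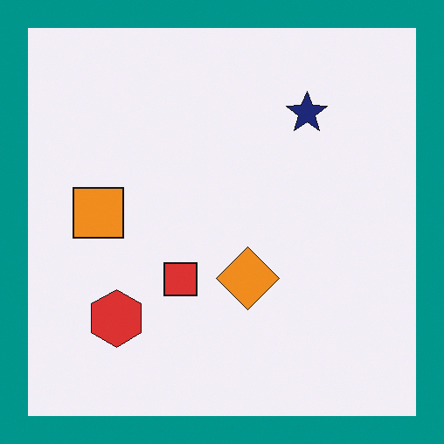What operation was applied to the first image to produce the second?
The transformation is: framed with a teal border.

A solid teal frame runs around the edge of the second image, with the content slightly shrunk inside it.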